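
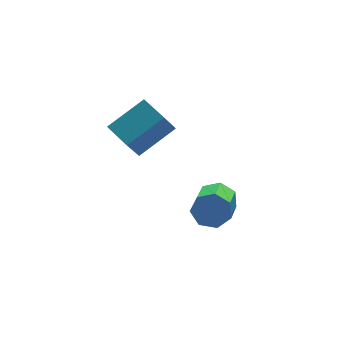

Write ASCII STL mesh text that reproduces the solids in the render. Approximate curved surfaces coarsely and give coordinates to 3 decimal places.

solid 
facet normal -0.461 -0.307 0.833
outer loop
vertex -0.856 0.327 -1.253
vertex -1.197 1.573 -0.983
vertex -2.469 0.098 -2.231
endloop
endfacet
facet normal 0.258 -0.944 -0.204
outer loop
vertex -1.823 0.527 -3.397
vertex -0.856 0.327 -1.253
vertex -2.469 0.098 -2.231
endloop
endfacet
facet normal -0.461 -0.307 0.833
outer loop
vertex -2.469 0.098 -2.231
vertex -1.197 1.573 -0.983
vertex -2.81 1.344 -1.961
endloop
endfacet
facet normal -0.849 -0.121 -0.515
outer loop
vertex -2.81 1.344 -1.961
vertex -1.823 0.527 -3.397
vertex -2.469 0.098 -2.231
endloop
endfacet
facet normal 0.849 0.121 0.515
outer loop
vertex -0.856 0.327 -1.253
vertex -0.551 2.002 -2.149
vertex -1.197 1.573 -0.983
endloop
endfacet
facet normal 0.258 -0.944 -0.204
outer loop
vertex -0.21 0.756 -2.419
vertex -0.856 0.327 -1.253
vertex -1.823 0.527 -3.397
endloop
endfacet
facet normal 0.849 0.121 0.515
outer loop
vertex -0.21 0.756 -2.419
vertex -0.551 2.002 -2.149
vertex -0.856 0.327 -1.253
endloop
endfacet
facet normal -0.258 0.944 0.204
outer loop
vertex -1.197 1.573 -0.983
vertex -0.551 2.002 -2.149
vertex -2.81 1.344 -1.961
endloop
endfacet
facet normal -0.849 -0.121 -0.515
outer loop
vertex -2.164 1.773 -3.127
vertex -1.823 0.527 -3.397
vertex -2.81 1.344 -1.961
endloop
endfacet
facet normal -0.258 0.944 0.204
outer loop
vertex -2.81 1.344 -1.961
vertex -0.551 2.002 -2.149
vertex -2.164 1.773 -3.127
endloop
endfacet
facet normal 0.461 0.307 -0.833
outer loop
vertex -2.164 1.773 -3.127
vertex -0.21 0.756 -2.419
vertex -1.823 0.527 -3.397
endloop
endfacet
facet normal 0.461 0.307 -0.833
outer loop
vertex -0.551 2.002 -2.149
vertex -0.21 0.756 -2.419
vertex -2.164 1.773 -3.127
endloop
endfacet
facet normal 0.453 0.776 -0.438
outer loop
vertex 0.861 -2.601 -3.933
vertex 0.183 -2.424 -4.32
vertex 0.431 -2.165 -3.605
endloop
endfacet
facet normal 0.642 0.058 0.765
outer loop
vertex 0.861 -2.601 -3.933
vertex 0.431 -2.165 -3.605
vertex 0.014 -4.052 -3.113
endloop
endfacet
facet normal 0.642 0.057 0.764
outer loop
vertex 0.014 -4.052 -3.113
vertex 0.431 -2.165 -3.605
vertex -0.415 -3.617 -2.785
endloop
endfacet
facet normal -0.452 -0.777 0.438
outer loop
vertex 0.014 -4.052 -3.113
vertex -0.415 -3.617 -2.785
vertex -0.663 -3.876 -3.5
endloop
endfacet
facet normal 0.453 0.776 -0.438
outer loop
vertex 0.431 -2.165 -3.605
vertex 0.183 -2.424 -4.32
vertex -0.185 -1.924 -3.815
endloop
endfacet
facet normal -0.083 0.526 0.846
outer loop
vertex 0.431 -2.165 -3.605
vertex -0.185 -1.924 -3.815
vertex -0.415 -3.617 -2.785
endloop
endfacet
facet normal -0.083 0.526 0.846
outer loop
vertex -0.415 -3.617 -2.785
vertex -0.185 -1.924 -3.815
vertex -1.032 -3.376 -2.995
endloop
endfacet
facet normal -0.453 -0.777 0.438
outer loop
vertex -0.415 -3.617 -2.785
vertex -1.032 -3.376 -2.995
vertex -0.663 -3.876 -3.5
endloop
endfacet
facet normal 0.453 0.776 -0.438
outer loop
vertex -0.185 -1.924 -3.815
vertex 0.183 -2.424 -4.32
vertex -0.524 -2.06 -4.406
endloop
endfacet
facet normal -0.746 0.599 0.290
outer loop
vertex -0.185 -1.924 -3.815
vertex -0.524 -2.06 -4.406
vertex -1.032 -3.376 -2.995
endloop
endfacet
facet normal -0.746 0.599 0.290
outer loop
vertex -1.032 -3.376 -2.995
vertex -0.524 -2.06 -4.406
vertex -1.371 -3.512 -3.586
endloop
endfacet
facet normal -0.453 -0.777 0.438
outer loop
vertex -1.032 -3.376 -2.995
vertex -1.371 -3.512 -3.586
vertex -0.663 -3.876 -3.5
endloop
endfacet
facet normal 0.453 0.776 -0.438
outer loop
vertex -0.524 -2.06 -4.406
vertex 0.183 -2.424 -4.32
vertex -0.33 -2.47 -4.932
endloop
endfacet
facet normal -0.847 0.221 -0.484
outer loop
vertex -0.524 -2.06 -4.406
vertex -0.33 -2.47 -4.932
vertex -1.371 -3.512 -3.586
endloop
endfacet
facet normal -0.847 0.221 -0.484
outer loop
vertex -1.371 -3.512 -3.586
vertex -0.33 -2.47 -4.932
vertex -1.177 -3.922 -4.112
endloop
endfacet
facet normal -0.452 -0.777 0.438
outer loop
vertex -1.371 -3.512 -3.586
vertex -1.177 -3.922 -4.112
vertex -0.663 -3.876 -3.5
endloop
endfacet
facet normal 0.453 0.776 -0.438
outer loop
vertex -0.33 -2.47 -4.932
vertex 0.183 -2.424 -4.32
vertex 0.25 -2.845 -4.997
endloop
endfacet
facet normal -0.310 -0.324 -0.894
outer loop
vertex -0.33 -2.47 -4.932
vertex 0.25 -2.845 -4.997
vertex -1.177 -3.922 -4.112
endloop
endfacet
facet normal -0.310 -0.324 -0.894
outer loop
vertex -1.177 -3.922 -4.112
vertex 0.25 -2.845 -4.997
vertex -0.597 -4.297 -4.177
endloop
endfacet
facet normal -0.453 -0.776 0.439
outer loop
vertex -1.177 -3.922 -4.112
vertex -0.597 -4.297 -4.177
vertex -0.663 -3.876 -3.5
endloop
endfacet
facet normal 0.454 0.776 -0.438
outer loop
vertex 0.25 -2.845 -4.997
vertex 0.183 -2.424 -4.32
vertex 0.78 -2.904 -4.552
endloop
endfacet
facet normal 0.460 -0.625 -0.631
outer loop
vertex 0.25 -2.845 -4.997
vertex 0.78 -2.904 -4.552
vertex -0.597 -4.297 -4.177
endloop
endfacet
facet normal 0.461 -0.625 -0.630
outer loop
vertex -0.597 -4.297 -4.177
vertex 0.78 -2.904 -4.552
vertex -0.067 -4.355 -3.732
endloop
endfacet
facet normal -0.453 -0.776 0.438
outer loop
vertex -0.597 -4.297 -4.177
vertex -0.067 -4.355 -3.732
vertex -0.663 -3.876 -3.5
endloop
endfacet
facet normal 0.453 0.776 -0.439
outer loop
vertex 0.78 -2.904 -4.552
vertex 0.183 -2.424 -4.32
vertex 0.861 -2.601 -3.933
endloop
endfacet
facet normal 0.884 -0.455 0.107
outer loop
vertex 0.78 -2.904 -4.552
vertex 0.861 -2.601 -3.933
vertex -0.067 -4.355 -3.732
endloop
endfacet
facet normal 0.884 -0.455 0.107
outer loop
vertex -0.067 -4.355 -3.732
vertex 0.861 -2.601 -3.933
vertex 0.014 -4.052 -3.113
endloop
endfacet
facet normal -0.453 -0.776 0.439
outer loop
vertex -0.067 -4.355 -3.732
vertex 0.014 -4.052 -3.113
vertex -0.663 -3.876 -3.5
endloop
endfacet

endsolid


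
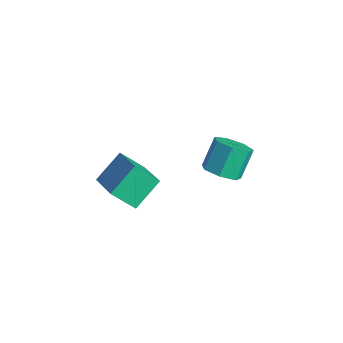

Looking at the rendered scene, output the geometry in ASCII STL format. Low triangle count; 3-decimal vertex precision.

solid 
facet normal 0.243 -0.580 -0.777
outer loop
vertex 0.523 1.935 -3.504
vertex -0.447 1.776 -3.689
vertex 0.145 2.5 -4.044
endloop
endfacet
facet normal 0.867 0.490 -0.094
outer loop
vertex 0.523 1.935 -3.504
vertex 0.145 2.5 -4.044
vertex 0.116 2.904 -2.206
endloop
endfacet
facet normal 0.866 0.491 -0.094
outer loop
vertex 0.116 2.904 -2.206
vertex 0.145 2.5 -4.044
vertex -0.262 3.468 -2.745
endloop
endfacet
facet normal -0.244 0.579 0.778
outer loop
vertex 0.116 2.904 -2.206
vertex -0.262 3.468 -2.745
vertex -0.853 2.744 -2.391
endloop
endfacet
facet normal 0.243 -0.580 -0.778
outer loop
vertex 0.145 2.5 -4.044
vertex -0.447 1.776 -3.689
vertex -0.679 2.52 -4.316
endloop
endfacet
facet normal 0.200 0.815 -0.545
outer loop
vertex 0.145 2.5 -4.044
vertex -0.679 2.52 -4.316
vertex -0.262 3.468 -2.745
endloop
endfacet
facet normal 0.200 0.814 -0.545
outer loop
vertex -0.262 3.468 -2.745
vertex -0.679 2.52 -4.316
vertex -1.086 3.488 -3.018
endloop
endfacet
facet normal -0.244 0.579 0.778
outer loop
vertex -0.262 3.468 -2.745
vertex -1.086 3.488 -3.018
vertex -0.853 2.744 -2.391
endloop
endfacet
facet normal 0.244 -0.579 -0.778
outer loop
vertex -0.679 2.52 -4.316
vertex -0.447 1.776 -3.689
vertex -1.328 1.979 -4.117
endloop
endfacet
facet normal -0.617 0.525 -0.585
outer loop
vertex -0.679 2.52 -4.316
vertex -1.328 1.979 -4.117
vertex -1.086 3.488 -3.018
endloop
endfacet
facet normal -0.619 0.525 -0.585
outer loop
vertex -1.086 3.488 -3.018
vertex -1.328 1.979 -4.117
vertex -1.734 2.947 -2.818
endloop
endfacet
facet normal -0.244 0.579 0.778
outer loop
vertex -1.086 3.488 -3.018
vertex -1.734 2.947 -2.818
vertex -0.853 2.744 -2.391
endloop
endfacet
facet normal 0.244 -0.580 -0.777
outer loop
vertex -1.328 1.979 -4.117
vertex -0.447 1.776 -3.689
vertex -1.313 1.286 -3.595
endloop
endfacet
facet normal -0.970 -0.160 -0.184
outer loop
vertex -1.328 1.979 -4.117
vertex -1.313 1.286 -3.595
vertex -1.734 2.947 -2.818
endloop
endfacet
facet normal -0.970 -0.159 -0.185
outer loop
vertex -1.734 2.947 -2.818
vertex -1.313 1.286 -3.595
vertex -1.72 2.254 -2.297
endloop
endfacet
facet normal -0.243 0.580 0.778
outer loop
vertex -1.734 2.947 -2.818
vertex -1.72 2.254 -2.297
vertex -0.853 2.744 -2.391
endloop
endfacet
facet normal 0.243 -0.579 -0.778
outer loop
vertex -1.313 1.286 -3.595
vertex -0.447 1.776 -3.689
vertex -0.646 0.961 -3.145
endloop
endfacet
facet normal -0.592 -0.724 0.354
outer loop
vertex -1.313 1.286 -3.595
vertex -0.646 0.961 -3.145
vertex -1.72 2.254 -2.297
endloop
endfacet
facet normal -0.592 -0.724 0.355
outer loop
vertex -1.72 2.254 -2.297
vertex -0.646 0.961 -3.145
vertex -1.053 1.93 -1.846
endloop
endfacet
facet normal -0.244 0.580 0.777
outer loop
vertex -1.72 2.254 -2.297
vertex -1.053 1.93 -1.846
vertex -0.853 2.744 -2.391
endloop
endfacet
facet normal 0.245 -0.579 -0.778
outer loop
vertex -0.646 0.961 -3.145
vertex -0.447 1.776 -3.689
vertex 0.171 1.251 -3.104
endloop
endfacet
facet normal 0.232 -0.743 0.627
outer loop
vertex -0.646 0.961 -3.145
vertex 0.171 1.251 -3.104
vertex -1.053 1.93 -1.846
endloop
endfacet
facet normal 0.232 -0.743 0.627
outer loop
vertex -1.053 1.93 -1.846
vertex 0.171 1.251 -3.104
vertex -0.236 2.219 -1.806
endloop
endfacet
facet normal -0.243 0.580 0.777
outer loop
vertex -1.053 1.93 -1.846
vertex -0.236 2.219 -1.806
vertex -0.853 2.744 -2.391
endloop
endfacet
facet normal 0.243 -0.580 -0.777
outer loop
vertex 0.171 1.251 -3.104
vertex -0.447 1.776 -3.689
vertex 0.523 1.935 -3.504
endloop
endfacet
facet normal 0.881 -0.203 0.428
outer loop
vertex 0.171 1.251 -3.104
vertex 0.523 1.935 -3.504
vertex -0.236 2.219 -1.806
endloop
endfacet
facet normal 0.881 -0.203 0.428
outer loop
vertex -0.236 2.219 -1.806
vertex 0.523 1.935 -3.504
vertex 0.116 2.904 -2.206
endloop
endfacet
facet normal -0.244 0.579 0.778
outer loop
vertex -0.236 2.219 -1.806
vertex 0.116 2.904 -2.206
vertex -0.853 2.744 -2.391
endloop
endfacet
facet normal -0.889 0.166 -0.426
outer loop
vertex -2.53 -2.436 -1.509
vertex -1.851 -1.543 -2.578
vertex -2.296 -3.868 -2.557
endloop
endfacet
facet normal -0.438 -0.576 0.690
outer loop
vertex -0.429 -4.217 -1.662
vertex -2.53 -2.436 -1.509
vertex -2.296 -3.868 -2.557
endloop
endfacet
facet normal -0.889 0.166 -0.426
outer loop
vertex -2.296 -3.868 -2.557
vertex -1.851 -1.543 -2.578
vertex -1.617 -2.975 -3.626
endloop
endfacet
facet normal 0.131 -0.800 -0.585
outer loop
vertex -1.617 -2.975 -3.626
vertex -0.429 -4.217 -1.662
vertex -2.296 -3.868 -2.557
endloop
endfacet
facet normal -0.131 0.800 0.585
outer loop
vertex -2.53 -2.436 -1.509
vertex 0.016 -1.892 -1.683
vertex -1.851 -1.543 -2.578
endloop
endfacet
facet normal -0.438 -0.576 0.690
outer loop
vertex -0.663 -2.785 -0.614
vertex -2.53 -2.436 -1.509
vertex -0.429 -4.217 -1.662
endloop
endfacet
facet normal -0.131 0.800 0.585
outer loop
vertex -0.663 -2.785 -0.614
vertex 0.016 -1.892 -1.683
vertex -2.53 -2.436 -1.509
endloop
endfacet
facet normal 0.438 0.576 -0.690
outer loop
vertex -1.851 -1.543 -2.578
vertex 0.016 -1.892 -1.683
vertex -1.617 -2.975 -3.626
endloop
endfacet
facet normal 0.131 -0.800 -0.585
outer loop
vertex 0.25 -3.324 -2.731
vertex -0.429 -4.217 -1.662
vertex -1.617 -2.975 -3.626
endloop
endfacet
facet normal 0.438 0.576 -0.690
outer loop
vertex -1.617 -2.975 -3.626
vertex 0.016 -1.892 -1.683
vertex 0.25 -3.324 -2.731
endloop
endfacet
facet normal 0.889 -0.166 0.426
outer loop
vertex 0.25 -3.324 -2.731
vertex -0.663 -2.785 -0.614
vertex -0.429 -4.217 -1.662
endloop
endfacet
facet normal 0.889 -0.166 0.426
outer loop
vertex 0.016 -1.892 -1.683
vertex -0.663 -2.785 -0.614
vertex 0.25 -3.324 -2.731
endloop
endfacet

endsolid


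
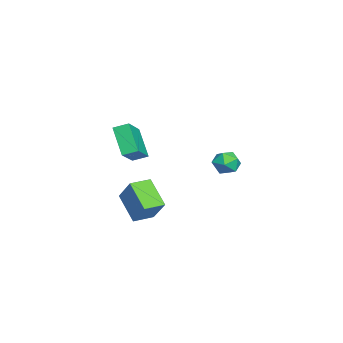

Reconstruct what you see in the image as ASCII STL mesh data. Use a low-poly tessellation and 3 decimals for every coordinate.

solid 
facet normal -0.508 -0.376 -0.775
outer loop
vertex -0.541 -3.583 -2.422
vertex -1.298 -2.539 -2.432
vertex 0.739 -2.667 -3.704
endloop
endfacet
facet normal 0.587 -0.809 0.008
outer loop
vertex 1.718 -1.941 -2.208
vertex -0.541 -3.583 -2.422
vertex 0.739 -2.667 -3.704
endloop
endfacet
facet normal -0.508 -0.377 -0.775
outer loop
vertex 0.739 -2.667 -3.704
vertex -1.298 -2.539 -2.432
vertex -0.019 -1.623 -3.715
endloop
endfacet
facet normal 0.631 0.451 -0.632
outer loop
vertex -0.019 -1.623 -3.715
vertex 1.718 -1.941 -2.208
vertex 0.739 -2.667 -3.704
endloop
endfacet
facet normal -0.631 -0.451 0.632
outer loop
vertex -0.541 -3.583 -2.422
vertex -0.319 -1.813 -0.936
vertex -1.298 -2.539 -2.432
endloop
endfacet
facet normal 0.587 -0.809 0.008
outer loop
vertex 0.439 -2.857 -0.925
vertex -0.541 -3.583 -2.422
vertex 1.718 -1.941 -2.208
endloop
endfacet
facet normal -0.631 -0.451 0.632
outer loop
vertex 0.439 -2.857 -0.925
vertex -0.319 -1.813 -0.936
vertex -0.541 -3.583 -2.422
endloop
endfacet
facet normal -0.588 0.809 -0.008
outer loop
vertex -1.298 -2.539 -2.432
vertex -0.319 -1.813 -0.936
vertex -0.019 -1.623 -3.715
endloop
endfacet
facet normal 0.631 0.451 -0.632
outer loop
vertex 0.961 -0.897 -2.218
vertex 1.718 -1.941 -2.208
vertex -0.019 -1.623 -3.715
endloop
endfacet
facet normal -0.587 0.809 -0.008
outer loop
vertex -0.019 -1.623 -3.715
vertex -0.319 -1.813 -0.936
vertex 0.961 -0.897 -2.218
endloop
endfacet
facet normal 0.508 0.376 0.775
outer loop
vertex 0.961 -0.897 -2.218
vertex 0.439 -2.857 -0.925
vertex 1.718 -1.941 -2.208
endloop
endfacet
facet normal 0.507 0.376 0.775
outer loop
vertex -0.319 -1.813 -0.936
vertex 0.439 -2.857 -0.925
vertex 0.961 -0.897 -2.218
endloop
endfacet
facet normal -0.590 -0.315 0.744
outer loop
vertex 4.082 -3.307 4.943
vertex 4.036 -2.467 5.262
vertex 2.446 -2.96 3.793
endloop
endfacet
facet normal 0.051 -0.934 -0.354
outer loop
vertex 3.584 -2.353 2.358
vertex 4.082 -3.307 4.943
vertex 2.446 -2.96 3.793
endloop
endfacet
facet normal -0.590 -0.315 0.744
outer loop
vertex 2.446 -2.96 3.793
vertex 4.036 -2.467 5.262
vertex 2.4 -2.12 4.112
endloop
endfacet
facet normal -0.806 0.171 -0.567
outer loop
vertex 2.4 -2.12 4.112
vertex 3.584 -2.353 2.358
vertex 2.446 -2.96 3.793
endloop
endfacet
facet normal 0.806 -0.171 0.567
outer loop
vertex 4.082 -3.307 4.943
vertex 5.174 -1.86 3.827
vertex 4.036 -2.467 5.262
endloop
endfacet
facet normal 0.051 -0.934 -0.354
outer loop
vertex 5.22 -2.7 3.508
vertex 4.082 -3.307 4.943
vertex 3.584 -2.353 2.358
endloop
endfacet
facet normal 0.806 -0.171 0.567
outer loop
vertex 5.22 -2.7 3.508
vertex 5.174 -1.86 3.827
vertex 4.082 -3.307 4.943
endloop
endfacet
facet normal -0.051 0.934 0.354
outer loop
vertex 4.036 -2.467 5.262
vertex 5.174 -1.86 3.827
vertex 2.4 -2.12 4.112
endloop
endfacet
facet normal -0.806 0.171 -0.567
outer loop
vertex 3.538 -1.513 2.677
vertex 3.584 -2.353 2.358
vertex 2.4 -2.12 4.112
endloop
endfacet
facet normal -0.051 0.934 0.354
outer loop
vertex 2.4 -2.12 4.112
vertex 5.174 -1.86 3.827
vertex 3.538 -1.513 2.677
endloop
endfacet
facet normal 0.590 0.315 -0.744
outer loop
vertex 3.538 -1.513 2.677
vertex 5.22 -2.7 3.508
vertex 3.584 -2.353 2.358
endloop
endfacet
facet normal 0.590 0.315 -0.744
outer loop
vertex 5.174 -1.86 3.827
vertex 5.22 -2.7 3.508
vertex 3.538 -1.513 2.677
endloop
endfacet
facet normal -0.927 -0.092 0.363
outer loop
vertex -3.019 2.254 -0.607
vertex -2.718 1.647 0.008
vertex -2.727 2.538 0.212
endloop
endfacet
facet normal -0.821 0.563 0.098
outer loop
vertex -3.019 2.254 -0.607
vertex -2.727 2.538 0.212
vertex -2.498 3.003 -0.542
endloop
endfacet
facet normal -0.638 0.495 -0.589
outer loop
vertex -3.019 2.254 -0.607
vertex -2.498 3.003 -0.542
vertex -2.348 2.399 -1.212
endloop
endfacet
facet normal -0.632 -0.200 -0.749
outer loop
vertex -3.019 2.254 -0.607
vertex -2.348 2.399 -1.212
vertex -2.484 1.56 -0.873
endloop
endfacet
facet normal -0.810 -0.564 -0.160
outer loop
vertex -3.019 2.254 -0.607
vertex -2.484 1.56 -0.873
vertex -2.718 1.647 0.008
endloop
endfacet
facet normal -0.271 0.854 0.444
outer loop
vertex -2.498 3.003 -0.542
vertex -2.727 2.538 0.212
vertex -1.876 2.86 0.113
endloop
endfacet
facet normal -0.441 -0.205 0.874
outer loop
vertex -2.727 2.538 0.212
vertex -2.718 1.647 0.008
vertex -2.012 2.021 0.452
endloop
endfacet
facet normal -0.252 -0.967 0.028
outer loop
vertex -2.718 1.647 0.008
vertex -2.484 1.56 -0.873
vertex -1.862 1.417 -0.218
endloop
endfacet
facet normal 0.036 -0.379 -0.925
outer loop
vertex -2.484 1.56 -0.873
vertex -2.348 2.399 -1.212
vertex -1.633 1.882 -0.972
endloop
endfacet
facet normal 0.024 0.745 -0.666
outer loop
vertex -2.348 2.399 -1.212
vertex -2.498 3.003 -0.542
vertex -1.642 2.773 -0.768
endloop
endfacet
facet normal 0.632 0.200 0.749
outer loop
vertex -1.341 2.166 -0.153
vertex -1.876 2.86 0.113
vertex -2.012 2.021 0.452
endloop
endfacet
facet normal 0.638 -0.495 0.589
outer loop
vertex -1.341 2.166 -0.153
vertex -2.012 2.021 0.452
vertex -1.862 1.417 -0.218
endloop
endfacet
facet normal 0.821 -0.563 -0.098
outer loop
vertex -1.341 2.166 -0.153
vertex -1.862 1.417 -0.218
vertex -1.633 1.882 -0.972
endloop
endfacet
facet normal 0.927 0.092 -0.363
outer loop
vertex -1.341 2.166 -0.153
vertex -1.633 1.882 -0.972
vertex -1.642 2.773 -0.768
endloop
endfacet
facet normal 0.810 0.564 0.160
outer loop
vertex -1.341 2.166 -0.153
vertex -1.642 2.773 -0.768
vertex -1.876 2.86 0.113
endloop
endfacet
facet normal -0.036 0.379 0.925
outer loop
vertex -2.012 2.021 0.452
vertex -1.876 2.86 0.113
vertex -2.727 2.538 0.212
endloop
endfacet
facet normal -0.024 -0.745 0.666
outer loop
vertex -1.862 1.417 -0.218
vertex -2.012 2.021 0.452
vertex -2.718 1.647 0.008
endloop
endfacet
facet normal 0.271 -0.854 -0.444
outer loop
vertex -1.633 1.882 -0.972
vertex -1.862 1.417 -0.218
vertex -2.484 1.56 -0.873
endloop
endfacet
facet normal 0.441 0.205 -0.874
outer loop
vertex -1.642 2.773 -0.768
vertex -1.633 1.882 -0.972
vertex -2.348 2.399 -1.212
endloop
endfacet
facet normal 0.252 0.967 -0.028
outer loop
vertex -1.876 2.86 0.113
vertex -1.642 2.773 -0.768
vertex -2.498 3.003 -0.542
endloop
endfacet

endsolid


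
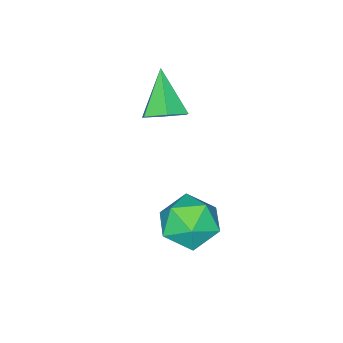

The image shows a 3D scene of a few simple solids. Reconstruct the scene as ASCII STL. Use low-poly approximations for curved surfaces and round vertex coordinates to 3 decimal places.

solid 
facet normal 0.478 0.541 -0.692
outer loop
vertex 2.55 -1.313 0.759
vertex 2.138 -1.798 0.095
vertex 1.743 -1.034 0.419
endloop
endfacet
facet normal -0.165 0.534 0.830
outer loop
vertex 2.55 -1.313 0.759
vertex 1.743 -1.034 0.419
vertex 1.162 -2.902 1.505
endloop
endfacet
facet normal 0.479 0.541 -0.692
outer loop
vertex 1.743 -1.034 0.419
vertex 2.138 -1.798 0.095
vertex 1.33 -1.518 -0.245
endloop
endfacet
facet normal -0.877 0.414 0.243
outer loop
vertex 1.743 -1.034 0.419
vertex 1.33 -1.518 -0.245
vertex 1.162 -2.902 1.505
endloop
endfacet
facet normal 0.479 0.541 -0.691
outer loop
vertex 1.33 -1.518 -0.245
vertex 2.138 -1.798 0.095
vertex 1.726 -2.283 -0.57
endloop
endfacet
facet normal -0.887 -0.317 -0.336
outer loop
vertex 1.33 -1.518 -0.245
vertex 1.726 -2.283 -0.57
vertex 1.162 -2.902 1.505
endloop
endfacet
facet normal 0.479 0.541 -0.691
outer loop
vertex 1.726 -2.283 -0.57
vertex 2.138 -1.798 0.095
vertex 2.534 -2.563 -0.23
endloop
endfacet
facet normal -0.184 -0.927 -0.327
outer loop
vertex 1.726 -2.283 -0.57
vertex 2.534 -2.563 -0.23
vertex 1.162 -2.902 1.505
endloop
endfacet
facet normal 0.479 0.541 -0.691
outer loop
vertex 2.534 -2.563 -0.23
vertex 2.138 -1.798 0.095
vertex 2.946 -2.078 0.435
endloop
endfacet
facet normal 0.529 -0.807 0.261
outer loop
vertex 2.534 -2.563 -0.23
vertex 2.946 -2.078 0.435
vertex 1.162 -2.902 1.505
endloop
endfacet
facet normal 0.479 0.541 -0.692
outer loop
vertex 2.946 -2.078 0.435
vertex 2.138 -1.798 0.095
vertex 2.55 -1.313 0.759
endloop
endfacet
facet normal 0.539 -0.077 0.839
outer loop
vertex 2.946 -2.078 0.435
vertex 2.55 -1.313 0.759
vertex 1.162 -2.902 1.505
endloop
endfacet
facet normal -0.768 -0.026 0.640
outer loop
vertex 2.445 0.928 -3.341
vertex 2.974 -0.036 -2.745
vertex 3.231 1.136 -2.39
endloop
endfacet
facet normal -0.656 0.638 0.403
outer loop
vertex 2.445 0.928 -3.341
vertex 3.231 1.136 -2.39
vertex 3.292 1.847 -3.418
endloop
endfacet
facet normal -0.712 0.630 -0.309
outer loop
vertex 2.445 0.928 -3.341
vertex 3.292 1.847 -3.418
vertex 3.073 1.114 -4.408
endloop
endfacet
facet normal -0.858 -0.038 -0.512
outer loop
vertex 2.445 0.928 -3.341
vertex 3.073 1.114 -4.408
vertex 2.876 -0.05 -3.992
endloop
endfacet
facet normal -0.893 -0.444 0.075
outer loop
vertex 2.445 0.928 -3.341
vertex 2.876 -0.05 -3.992
vertex 2.974 -0.036 -2.745
endloop
endfacet
facet normal 0.013 0.822 0.569
outer loop
vertex 3.292 1.847 -3.418
vertex 3.231 1.136 -2.39
vertex 4.344 1.45 -2.868
endloop
endfacet
facet normal -0.169 -0.252 0.953
outer loop
vertex 3.231 1.136 -2.39
vertex 2.974 -0.036 -2.745
vertex 4.147 0.286 -2.452
endloop
endfacet
facet normal -0.371 -0.928 0.040
outer loop
vertex 2.974 -0.036 -2.745
vertex 2.876 -0.05 -3.992
vertex 3.928 -0.447 -3.442
endloop
endfacet
facet normal -0.314 -0.272 -0.910
outer loop
vertex 2.876 -0.05 -3.992
vertex 3.073 1.114 -4.408
vertex 3.989 0.264 -4.47
endloop
endfacet
facet normal -0.077 0.809 -0.582
outer loop
vertex 3.073 1.114 -4.408
vertex 3.292 1.847 -3.418
vertex 4.246 1.436 -4.115
endloop
endfacet
facet normal 0.858 0.038 0.512
outer loop
vertex 4.775 0.472 -3.519
vertex 4.344 1.45 -2.868
vertex 4.147 0.286 -2.452
endloop
endfacet
facet normal 0.712 -0.630 0.309
outer loop
vertex 4.775 0.472 -3.519
vertex 4.147 0.286 -2.452
vertex 3.928 -0.447 -3.442
endloop
endfacet
facet normal 0.656 -0.638 -0.403
outer loop
vertex 4.775 0.472 -3.519
vertex 3.928 -0.447 -3.442
vertex 3.989 0.264 -4.47
endloop
endfacet
facet normal 0.768 0.026 -0.640
outer loop
vertex 4.775 0.472 -3.519
vertex 3.989 0.264 -4.47
vertex 4.246 1.436 -4.115
endloop
endfacet
facet normal 0.893 0.444 -0.075
outer loop
vertex 4.775 0.472 -3.519
vertex 4.246 1.436 -4.115
vertex 4.344 1.45 -2.868
endloop
endfacet
facet normal 0.314 0.272 0.910
outer loop
vertex 4.147 0.286 -2.452
vertex 4.344 1.45 -2.868
vertex 3.231 1.136 -2.39
endloop
endfacet
facet normal 0.077 -0.809 0.582
outer loop
vertex 3.928 -0.447 -3.442
vertex 4.147 0.286 -2.452
vertex 2.974 -0.036 -2.745
endloop
endfacet
facet normal -0.013 -0.822 -0.569
outer loop
vertex 3.989 0.264 -4.47
vertex 3.928 -0.447 -3.442
vertex 2.876 -0.05 -3.992
endloop
endfacet
facet normal 0.169 0.252 -0.953
outer loop
vertex 4.246 1.436 -4.115
vertex 3.989 0.264 -4.47
vertex 3.073 1.114 -4.408
endloop
endfacet
facet normal 0.371 0.928 -0.040
outer loop
vertex 4.344 1.45 -2.868
vertex 4.246 1.436 -4.115
vertex 3.292 1.847 -3.418
endloop
endfacet

endsolid


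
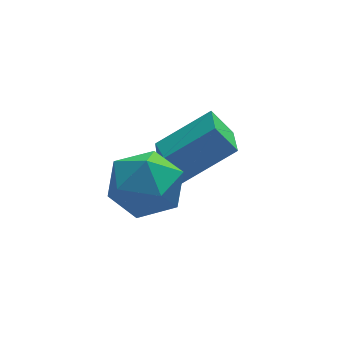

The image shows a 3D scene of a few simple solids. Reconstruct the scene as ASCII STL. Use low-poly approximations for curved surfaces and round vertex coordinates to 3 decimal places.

solid 
facet normal -0.551 0.293 0.782
outer loop
vertex 2.554 0.081 -1.139
vertex 2.767 1.523 -1.53
vertex 0.785 0.011 -2.359
endloop
endfacet
facet normal -0.141 -0.956 0.259
outer loop
vertex 1.413 -0.323 -3.25
vertex 2.554 0.081 -1.139
vertex 0.785 0.011 -2.359
endloop
endfacet
facet normal -0.551 0.293 0.782
outer loop
vertex 0.785 0.011 -2.359
vertex 2.767 1.523 -1.53
vertex 0.998 1.454 -2.75
endloop
endfacet
facet normal -0.823 -0.032 -0.568
outer loop
vertex 0.998 1.454 -2.75
vertex 1.413 -0.323 -3.25
vertex 0.785 0.011 -2.359
endloop
endfacet
facet normal 0.823 0.032 0.568
outer loop
vertex 2.554 0.081 -1.139
vertex 3.395 1.189 -2.421
vertex 2.767 1.523 -1.53
endloop
endfacet
facet normal -0.142 -0.955 0.259
outer loop
vertex 3.182 -0.254 -2.03
vertex 2.554 0.081 -1.139
vertex 1.413 -0.323 -3.25
endloop
endfacet
facet normal 0.823 0.032 0.568
outer loop
vertex 3.182 -0.254 -2.03
vertex 3.395 1.189 -2.421
vertex 2.554 0.081 -1.139
endloop
endfacet
facet normal 0.141 0.956 -0.259
outer loop
vertex 2.767 1.523 -1.53
vertex 3.395 1.189 -2.421
vertex 0.998 1.454 -2.75
endloop
endfacet
facet normal -0.823 -0.032 -0.568
outer loop
vertex 1.626 1.119 -3.641
vertex 1.413 -0.323 -3.25
vertex 0.998 1.454 -2.75
endloop
endfacet
facet normal 0.141 0.955 -0.260
outer loop
vertex 0.998 1.454 -2.75
vertex 3.395 1.189 -2.421
vertex 1.626 1.119 -3.641
endloop
endfacet
facet normal 0.550 -0.293 -0.782
outer loop
vertex 1.626 1.119 -3.641
vertex 3.182 -0.254 -2.03
vertex 1.413 -0.323 -3.25
endloop
endfacet
facet normal 0.551 -0.293 -0.782
outer loop
vertex 3.395 1.189 -2.421
vertex 3.182 -0.254 -2.03
vertex 1.626 1.119 -3.641
endloop
endfacet
facet normal -0.731 0.675 -0.102
outer loop
vertex -0.267 -1.204 -1.596
vertex -1.112 -2.135 -1.701
vertex -0.833 -1.661 -0.565
endloop
endfacet
facet normal -0.202 0.932 0.302
outer loop
vertex -0.267 -1.204 -1.596
vertex -0.833 -1.661 -0.565
vertex 0.401 -1.4 -0.544
endloop
endfacet
facet normal 0.399 0.913 -0.083
outer loop
vertex -0.267 -1.204 -1.596
vertex 0.401 -1.4 -0.544
vertex 0.885 -1.713 -1.666
endloop
endfacet
facet normal 0.241 0.645 -0.725
outer loop
vertex -0.267 -1.204 -1.596
vertex 0.885 -1.713 -1.666
vertex -0.05 -2.167 -2.381
endloop
endfacet
facet normal -0.457 0.498 -0.737
outer loop
vertex -0.267 -1.204 -1.596
vertex -0.05 -2.167 -2.381
vertex -1.112 -2.135 -1.701
endloop
endfacet
facet normal -0.119 0.494 0.861
outer loop
vertex 0.401 -1.4 -0.544
vertex -0.833 -1.661 -0.565
vertex -0.03 -2.453 0.001
endloop
endfacet
facet normal -0.975 0.079 0.207
outer loop
vertex -0.833 -1.661 -0.565
vertex -1.112 -2.135 -1.701
vertex -0.965 -2.907 -0.714
endloop
endfacet
facet normal -0.532 -0.207 -0.821
outer loop
vertex -1.112 -2.135 -1.701
vertex -0.05 -2.167 -2.381
vertex -0.481 -3.22 -1.836
endloop
endfacet
facet normal 0.597 0.033 -0.802
outer loop
vertex -0.05 -2.167 -2.381
vertex 0.885 -1.713 -1.666
vertex 0.753 -2.959 -1.815
endloop
endfacet
facet normal 0.852 0.466 0.238
outer loop
vertex 0.885 -1.713 -1.666
vertex 0.401 -1.4 -0.544
vertex 1.032 -2.485 -0.679
endloop
endfacet
facet normal -0.241 -0.645 0.725
outer loop
vertex 0.187 -3.416 -0.784
vertex -0.03 -2.453 0.001
vertex -0.965 -2.907 -0.714
endloop
endfacet
facet normal -0.399 -0.913 0.083
outer loop
vertex 0.187 -3.416 -0.784
vertex -0.965 -2.907 -0.714
vertex -0.481 -3.22 -1.836
endloop
endfacet
facet normal 0.202 -0.932 -0.302
outer loop
vertex 0.187 -3.416 -0.784
vertex -0.481 -3.22 -1.836
vertex 0.753 -2.959 -1.815
endloop
endfacet
facet normal 0.731 -0.675 0.102
outer loop
vertex 0.187 -3.416 -0.784
vertex 0.753 -2.959 -1.815
vertex 1.032 -2.485 -0.679
endloop
endfacet
facet normal 0.457 -0.498 0.737
outer loop
vertex 0.187 -3.416 -0.784
vertex 1.032 -2.485 -0.679
vertex -0.03 -2.453 0.001
endloop
endfacet
facet normal -0.597 -0.033 0.802
outer loop
vertex -0.965 -2.907 -0.714
vertex -0.03 -2.453 0.001
vertex -0.833 -1.661 -0.565
endloop
endfacet
facet normal -0.852 -0.466 -0.238
outer loop
vertex -0.481 -3.22 -1.836
vertex -0.965 -2.907 -0.714
vertex -1.112 -2.135 -1.701
endloop
endfacet
facet normal 0.119 -0.494 -0.861
outer loop
vertex 0.753 -2.959 -1.815
vertex -0.481 -3.22 -1.836
vertex -0.05 -2.167 -2.381
endloop
endfacet
facet normal 0.975 -0.079 -0.207
outer loop
vertex 1.032 -2.485 -0.679
vertex 0.753 -2.959 -1.815
vertex 0.885 -1.713 -1.666
endloop
endfacet
facet normal 0.532 0.207 0.821
outer loop
vertex -0.03 -2.453 0.001
vertex 1.032 -2.485 -0.679
vertex 0.401 -1.4 -0.544
endloop
endfacet

endsolid


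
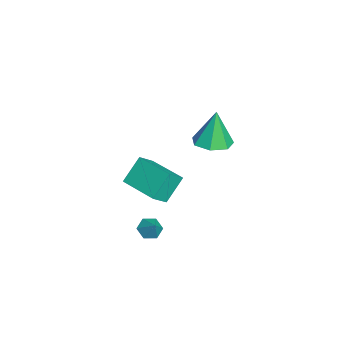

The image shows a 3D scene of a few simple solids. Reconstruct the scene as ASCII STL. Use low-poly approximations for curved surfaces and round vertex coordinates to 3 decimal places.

solid 
facet normal -0.711 -0.703 0.009
outer loop
vertex -4.21 -2.238 -1.713
vertex -4.825 -1.625 -2.451
vertex -3.467 -3.007 -2.969
endloop
endfacet
facet normal 0.539 -0.538 0.648
outer loop
vertex -1.915 -1.475 -2.989
vertex -4.21 -2.238 -1.713
vertex -3.467 -3.007 -2.969
endloop
endfacet
facet normal -0.712 -0.702 0.009
outer loop
vertex -3.467 -3.007 -2.969
vertex -4.825 -1.625 -2.451
vertex -4.081 -2.394 -3.708
endloop
endfacet
facet normal 0.451 -0.466 -0.761
outer loop
vertex -4.081 -2.394 -3.708
vertex -1.915 -1.475 -2.989
vertex -3.467 -3.007 -2.969
endloop
endfacet
facet normal -0.450 0.466 0.762
outer loop
vertex -4.21 -2.238 -1.713
vertex -3.273 -0.093 -2.471
vertex -4.825 -1.625 -2.451
endloop
endfacet
facet normal 0.539 -0.538 0.648
outer loop
vertex -2.659 -0.706 -1.732
vertex -4.21 -2.238 -1.713
vertex -1.915 -1.475 -2.989
endloop
endfacet
facet normal -0.451 0.466 0.761
outer loop
vertex -2.659 -0.706 -1.732
vertex -3.273 -0.093 -2.471
vertex -4.21 -2.238 -1.713
endloop
endfacet
facet normal -0.539 0.538 -0.648
outer loop
vertex -4.825 -1.625 -2.451
vertex -3.273 -0.093 -2.471
vertex -4.081 -2.394 -3.708
endloop
endfacet
facet normal 0.450 -0.465 -0.762
outer loop
vertex -2.53 -0.862 -3.727
vertex -1.915 -1.475 -2.989
vertex -4.081 -2.394 -3.708
endloop
endfacet
facet normal -0.539 0.538 -0.648
outer loop
vertex -4.081 -2.394 -3.708
vertex -3.273 -0.093 -2.471
vertex -2.53 -0.862 -3.727
endloop
endfacet
facet normal 0.711 0.703 -0.009
outer loop
vertex -2.53 -0.862 -3.727
vertex -2.659 -0.706 -1.732
vertex -1.915 -1.475 -2.989
endloop
endfacet
facet normal 0.712 0.702 -0.009
outer loop
vertex -3.273 -0.093 -2.471
vertex -2.659 -0.706 -1.732
vertex -2.53 -0.862 -3.727
endloop
endfacet
facet normal 0.131 -0.084 -0.988
outer loop
vertex -0.21 0.51 2.237
vertex -0.733 1.339 2.097
vertex 0.242 1.241 2.235
endloop
endfacet
facet normal 0.708 -0.436 0.556
outer loop
vertex -0.21 0.51 2.237
vertex 0.242 1.241 2.235
vertex -0.987 1.501 4.003
endloop
endfacet
facet normal 0.131 -0.084 -0.988
outer loop
vertex 0.242 1.241 2.235
vertex -0.733 1.339 2.097
vertex -0.041 2.045 2.129
endloop
endfacet
facet normal 0.794 0.345 0.501
outer loop
vertex 0.242 1.241 2.235
vertex -0.041 2.045 2.129
vertex -0.987 1.501 4.003
endloop
endfacet
facet normal 0.131 -0.084 -0.988
outer loop
vertex -0.041 2.045 2.129
vertex -0.733 1.339 2.097
vertex -0.845 2.318 1.999
endloop
endfacet
facet normal 0.241 0.893 0.381
outer loop
vertex -0.041 2.045 2.129
vertex -0.845 2.318 1.999
vertex -0.987 1.501 4.003
endloop
endfacet
facet normal 0.131 -0.084 -0.988
outer loop
vertex -0.845 2.318 1.999
vertex -0.733 1.339 2.097
vertex -1.565 1.853 1.943
endloop
endfacet
facet normal -0.535 0.795 0.286
outer loop
vertex -0.845 2.318 1.999
vertex -1.565 1.853 1.943
vertex -0.987 1.501 4.003
endloop
endfacet
facet normal 0.131 -0.084 -0.988
outer loop
vertex -1.565 1.853 1.943
vertex -0.733 1.339 2.097
vertex -1.659 1.001 2.003
endloop
endfacet
facet normal -0.950 0.125 0.288
outer loop
vertex -1.565 1.853 1.943
vertex -1.659 1.001 2.003
vertex -0.987 1.501 4.003
endloop
endfacet
facet normal 0.131 -0.084 -0.988
outer loop
vertex -1.659 1.001 2.003
vertex -0.733 1.339 2.097
vertex -1.056 0.404 2.134
endloop
endfacet
facet normal -0.690 -0.613 0.385
outer loop
vertex -1.659 1.001 2.003
vertex -1.056 0.404 2.134
vertex -0.987 1.501 4.003
endloop
endfacet
facet normal 0.131 -0.084 -0.988
outer loop
vertex -1.056 0.404 2.134
vertex -0.733 1.339 2.097
vertex -0.21 0.51 2.237
endloop
endfacet
facet normal 0.047 -0.862 0.504
outer loop
vertex -1.056 0.404 2.134
vertex -0.21 0.51 2.237
vertex -0.987 1.501 4.003
endloop
endfacet
facet normal -0.627 -0.275 -0.729
outer loop
vertex 2.669 -1.084 -2.075
vertex 2.343 -1.419 -1.668
vertex 2.198 -0.824 -1.768
endloop
endfacet
facet normal 0.444 0.893 -0.075
outer loop
vertex 2.669 -1.084 -2.075
vertex 2.198 -0.824 -1.768
vertex 2.977 -1.141 -0.932
endloop
endfacet
facet normal -0.628 -0.275 -0.728
outer loop
vertex 2.198 -0.824 -1.768
vertex 2.343 -1.419 -1.668
vertex 1.872 -1.159 -1.36
endloop
endfacet
facet normal -0.212 0.832 0.513
outer loop
vertex 2.198 -0.824 -1.768
vertex 1.872 -1.159 -1.36
vertex 2.977 -1.141 -0.932
endloop
endfacet
facet normal -0.628 -0.275 -0.728
outer loop
vertex 1.872 -1.159 -1.36
vertex 2.343 -1.419 -1.668
vertex 2.017 -1.754 -1.26
endloop
endfacet
facet normal -0.361 0.068 0.930
outer loop
vertex 1.872 -1.159 -1.36
vertex 2.017 -1.754 -1.26
vertex 2.977 -1.141 -0.932
endloop
endfacet
facet normal -0.628 -0.276 -0.728
outer loop
vertex 2.017 -1.754 -1.26
vertex 2.343 -1.419 -1.668
vertex 2.488 -2.013 -1.568
endloop
endfacet
facet normal 0.147 -0.635 0.758
outer loop
vertex 2.017 -1.754 -1.26
vertex 2.488 -2.013 -1.568
vertex 2.977 -1.141 -0.932
endloop
endfacet
facet normal -0.628 -0.276 -0.728
outer loop
vertex 2.488 -2.013 -1.568
vertex 2.343 -1.419 -1.668
vertex 2.814 -1.679 -1.976
endloop
endfacet
facet normal 0.801 -0.574 0.171
outer loop
vertex 2.488 -2.013 -1.568
vertex 2.814 -1.679 -1.976
vertex 2.977 -1.141 -0.932
endloop
endfacet
facet normal -0.628 -0.274 -0.729
outer loop
vertex 2.814 -1.679 -1.976
vertex 2.343 -1.419 -1.668
vertex 2.669 -1.084 -2.075
endloop
endfacet
facet normal 0.950 0.191 -0.247
outer loop
vertex 2.814 -1.679 -1.976
vertex 2.669 -1.084 -2.075
vertex 2.977 -1.141 -0.932
endloop
endfacet

endsolid


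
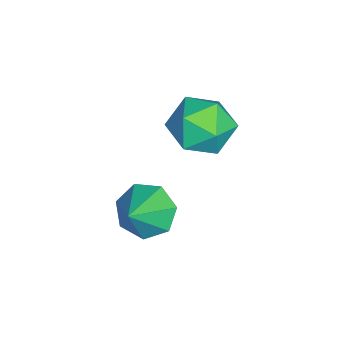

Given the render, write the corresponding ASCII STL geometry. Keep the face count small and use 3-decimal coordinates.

solid 
facet normal -0.641 0.734 -0.225
outer loop
vertex -0.085 1.437 -1.966
vertex -0.513 1.353 -1.021
vertex 0.285 2.003 -1.174
endloop
endfacet
facet normal -0.023 0.819 -0.574
outer loop
vertex -0.085 1.437 -1.966
vertex 0.285 2.003 -1.174
vertex 0.943 1.552 -1.844
endloop
endfacet
facet normal 0.089 0.235 -0.968
outer loop
vertex -0.085 1.437 -1.966
vertex 0.943 1.552 -1.844
vertex 0.55 0.624 -2.105
endloop
endfacet
facet normal -0.459 -0.211 -0.863
outer loop
vertex -0.085 1.437 -1.966
vertex 0.55 0.624 -2.105
vertex -0.349 0.5 -1.596
endloop
endfacet
facet normal -0.910 0.097 -0.403
outer loop
vertex -0.085 1.437 -1.966
vertex -0.349 0.5 -1.596
vertex -0.513 1.353 -1.021
endloop
endfacet
facet normal 0.499 0.862 -0.091
outer loop
vertex 0.943 1.552 -1.844
vertex 0.285 2.003 -1.174
vertex 1.149 1.54 -0.824
endloop
endfacet
facet normal -0.499 0.725 0.475
outer loop
vertex 0.285 2.003 -1.174
vertex -0.513 1.353 -1.021
vertex 0.25 1.416 -0.315
endloop
endfacet
facet normal -0.934 -0.304 0.185
outer loop
vertex -0.513 1.353 -1.021
vertex -0.349 0.5 -1.596
vertex -0.143 0.488 -0.576
endloop
endfacet
facet normal -0.205 -0.804 -0.558
outer loop
vertex -0.349 0.5 -1.596
vertex 0.55 0.624 -2.105
vertex 0.515 0.037 -1.246
endloop
endfacet
facet normal 0.680 -0.083 -0.728
outer loop
vertex 0.55 0.624 -2.105
vertex 0.943 1.552 -1.844
vertex 1.313 0.687 -1.399
endloop
endfacet
facet normal 0.459 0.211 0.863
outer loop
vertex 0.885 0.603 -0.454
vertex 1.149 1.54 -0.824
vertex 0.25 1.416 -0.315
endloop
endfacet
facet normal -0.089 -0.235 0.968
outer loop
vertex 0.885 0.603 -0.454
vertex 0.25 1.416 -0.315
vertex -0.143 0.488 -0.576
endloop
endfacet
facet normal 0.023 -0.819 0.574
outer loop
vertex 0.885 0.603 -0.454
vertex -0.143 0.488 -0.576
vertex 0.515 0.037 -1.246
endloop
endfacet
facet normal 0.641 -0.734 0.225
outer loop
vertex 0.885 0.603 -0.454
vertex 0.515 0.037 -1.246
vertex 1.313 0.687 -1.399
endloop
endfacet
facet normal 0.910 -0.097 0.403
outer loop
vertex 0.885 0.603 -0.454
vertex 1.313 0.687 -1.399
vertex 1.149 1.54 -0.824
endloop
endfacet
facet normal 0.205 0.804 0.558
outer loop
vertex 0.25 1.416 -0.315
vertex 1.149 1.54 -0.824
vertex 0.285 2.003 -1.174
endloop
endfacet
facet normal -0.680 0.083 0.728
outer loop
vertex -0.143 0.488 -0.576
vertex 0.25 1.416 -0.315
vertex -0.513 1.353 -1.021
endloop
endfacet
facet normal -0.499 -0.862 0.091
outer loop
vertex 0.515 0.037 -1.246
vertex -0.143 0.488 -0.576
vertex -0.349 0.5 -1.596
endloop
endfacet
facet normal 0.499 -0.725 -0.475
outer loop
vertex 1.313 0.687 -1.399
vertex 0.515 0.037 -1.246
vertex 0.55 0.624 -2.105
endloop
endfacet
facet normal 0.934 0.304 -0.185
outer loop
vertex 1.149 1.54 -0.824
vertex 1.313 0.687 -1.399
vertex 0.943 1.552 -1.844
endloop
endfacet
facet normal -0.741 0.176 -0.648
outer loop
vertex 3.447 -0.002 -3.302
vertex 2.87 -0.044 -2.653
vertex 3.298 0.651 -2.954
endloop
endfacet
facet normal 0.919 0.327 -0.221
outer loop
vertex 3.447 -0.002 -3.302
vertex 3.298 0.651 -2.954
vertex 3.93 -0.296 -1.727
endloop
endfacet
facet normal -0.741 0.176 -0.648
outer loop
vertex 3.298 0.651 -2.954
vertex 2.87 -0.044 -2.653
vertex 2.826 0.781 -2.379
endloop
endfacet
facet normal 0.572 0.765 0.296
outer loop
vertex 3.298 0.651 -2.954
vertex 2.826 0.781 -2.379
vertex 3.93 -0.296 -1.727
endloop
endfacet
facet normal -0.742 0.175 -0.647
outer loop
vertex 2.826 0.781 -2.379
vertex 2.87 -0.044 -2.653
vertex 2.388 0.289 -2.01
endloop
endfacet
facet normal 0.062 0.563 0.824
outer loop
vertex 2.826 0.781 -2.379
vertex 2.388 0.289 -2.01
vertex 3.93 -0.296 -1.727
endloop
endfacet
facet normal -0.742 0.176 -0.647
outer loop
vertex 2.388 0.289 -2.01
vertex 2.87 -0.044 -2.653
vertex 2.312 -0.453 -2.125
endloop
endfacet
facet normal -0.225 -0.127 0.966
outer loop
vertex 2.388 0.289 -2.01
vertex 2.312 -0.453 -2.125
vertex 3.93 -0.296 -1.727
endloop
endfacet
facet normal -0.742 0.177 -0.647
outer loop
vertex 2.312 -0.453 -2.125
vertex 2.87 -0.044 -2.653
vertex 2.656 -0.887 -2.638
endloop
endfacet
facet normal -0.075 -0.785 0.614
outer loop
vertex 2.312 -0.453 -2.125
vertex 2.656 -0.887 -2.638
vertex 3.93 -0.296 -1.727
endloop
endfacet
facet normal -0.741 0.177 -0.648
outer loop
vertex 2.656 -0.887 -2.638
vertex 2.87 -0.044 -2.653
vertex 3.162 -0.686 -3.162
endloop
endfacet
facet normal 0.400 -0.916 0.035
outer loop
vertex 2.656 -0.887 -2.638
vertex 3.162 -0.686 -3.162
vertex 3.93 -0.296 -1.727
endloop
endfacet
facet normal -0.741 0.176 -0.648
outer loop
vertex 3.162 -0.686 -3.162
vertex 2.87 -0.044 -2.653
vertex 3.447 -0.002 -3.302
endloop
endfacet
facet normal 0.843 -0.420 -0.337
outer loop
vertex 3.162 -0.686 -3.162
vertex 3.447 -0.002 -3.302
vertex 3.93 -0.296 -1.727
endloop
endfacet

endsolid


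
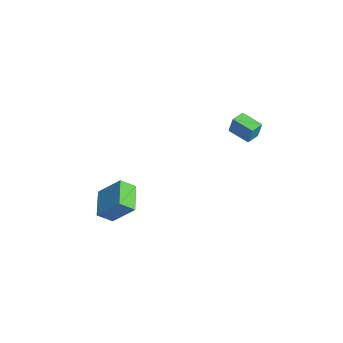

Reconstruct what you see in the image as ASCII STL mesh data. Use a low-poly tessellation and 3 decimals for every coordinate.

solid 
facet normal -0.424 -0.553 -0.717
outer loop
vertex 2.375 -4.335 -4.392
vertex 0.818 -3.84 -3.854
vertex 2.41 -3.506 -5.052
endloop
endfacet
facet normal 0.905 -0.288 -0.313
outer loop
vertex 3.182 -2.5 -3.746
vertex 2.375 -4.335 -4.392
vertex 2.41 -3.506 -5.052
endloop
endfacet
facet normal -0.424 -0.553 -0.717
outer loop
vertex 2.41 -3.506 -5.052
vertex 0.818 -3.84 -3.854
vertex 0.853 -3.012 -4.513
endloop
endfacet
facet normal 0.033 0.782 -0.622
outer loop
vertex 0.853 -3.012 -4.513
vertex 3.182 -2.5 -3.746
vertex 2.41 -3.506 -5.052
endloop
endfacet
facet normal -0.034 -0.782 0.622
outer loop
vertex 2.375 -4.335 -4.392
vertex 1.59 -2.834 -2.548
vertex 0.818 -3.84 -3.854
endloop
endfacet
facet normal 0.905 -0.288 -0.313
outer loop
vertex 3.147 -3.328 -3.087
vertex 2.375 -4.335 -4.392
vertex 3.182 -2.5 -3.746
endloop
endfacet
facet normal -0.033 -0.782 0.623
outer loop
vertex 3.147 -3.328 -3.087
vertex 1.59 -2.834 -2.548
vertex 2.375 -4.335 -4.392
endloop
endfacet
facet normal -0.905 0.288 0.313
outer loop
vertex 0.818 -3.84 -3.854
vertex 1.59 -2.834 -2.548
vertex 0.853 -3.012 -4.513
endloop
endfacet
facet normal 0.033 0.782 -0.623
outer loop
vertex 1.625 -2.005 -3.208
vertex 3.182 -2.5 -3.746
vertex 0.853 -3.012 -4.513
endloop
endfacet
facet normal -0.905 0.288 0.313
outer loop
vertex 0.853 -3.012 -4.513
vertex 1.59 -2.834 -2.548
vertex 1.625 -2.005 -3.208
endloop
endfacet
facet normal 0.424 0.553 0.717
outer loop
vertex 1.625 -2.005 -3.208
vertex 3.147 -3.328 -3.087
vertex 3.182 -2.5 -3.746
endloop
endfacet
facet normal 0.424 0.553 0.717
outer loop
vertex 1.59 -2.834 -2.548
vertex 3.147 -3.328 -3.087
vertex 1.625 -2.005 -3.208
endloop
endfacet
facet normal -0.797 -0.550 0.250
outer loop
vertex 2.527 2.927 1.688
vertex 2.053 3.62 1.701
vertex 2.299 2.791 0.661
endloop
endfacet
facet normal 0.564 -0.825 -0.016
outer loop
vertex 3.327 3.5 0.339
vertex 2.527 2.927 1.688
vertex 2.299 2.791 0.661
endloop
endfacet
facet normal -0.797 -0.550 0.250
outer loop
vertex 2.299 2.791 0.661
vertex 2.053 3.62 1.701
vertex 1.825 3.484 0.675
endloop
endfacet
facet normal -0.215 -0.128 -0.968
outer loop
vertex 1.825 3.484 0.675
vertex 3.327 3.5 0.339
vertex 2.299 2.791 0.661
endloop
endfacet
facet normal 0.215 0.129 0.968
outer loop
vertex 2.527 2.927 1.688
vertex 3.081 4.329 1.379
vertex 2.053 3.62 1.701
endloop
endfacet
facet normal 0.564 -0.825 -0.016
outer loop
vertex 3.555 3.636 1.365
vertex 2.527 2.927 1.688
vertex 3.327 3.5 0.339
endloop
endfacet
facet normal 0.216 0.128 0.968
outer loop
vertex 3.555 3.636 1.365
vertex 3.081 4.329 1.379
vertex 2.527 2.927 1.688
endloop
endfacet
facet normal -0.564 0.825 0.016
outer loop
vertex 2.053 3.62 1.701
vertex 3.081 4.329 1.379
vertex 1.825 3.484 0.675
endloop
endfacet
facet normal -0.215 -0.129 -0.968
outer loop
vertex 2.853 4.193 0.352
vertex 3.327 3.5 0.339
vertex 1.825 3.484 0.675
endloop
endfacet
facet normal -0.564 0.825 0.016
outer loop
vertex 1.825 3.484 0.675
vertex 3.081 4.329 1.379
vertex 2.853 4.193 0.352
endloop
endfacet
facet normal 0.797 0.550 -0.250
outer loop
vertex 2.853 4.193 0.352
vertex 3.555 3.636 1.365
vertex 3.327 3.5 0.339
endloop
endfacet
facet normal 0.797 0.550 -0.250
outer loop
vertex 3.081 4.329 1.379
vertex 3.555 3.636 1.365
vertex 2.853 4.193 0.352
endloop
endfacet

endsolid


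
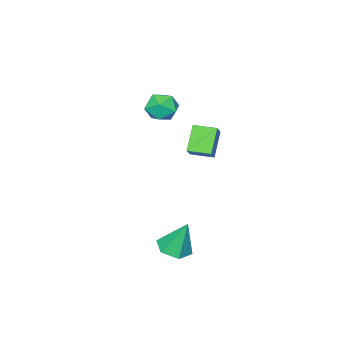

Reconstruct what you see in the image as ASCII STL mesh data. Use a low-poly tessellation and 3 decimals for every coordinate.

solid 
facet normal 0.127 -0.329 -0.936
outer loop
vertex 1.663 2.201 -3.922
vertex 0.919 2.193 -4.02
vertex 1.312 2.811 -4.184
endloop
endfacet
facet normal 0.759 0.571 0.313
outer loop
vertex 1.663 2.201 -3.922
vertex 1.312 2.811 -4.184
vertex 0.721 2.707 -2.56
endloop
endfacet
facet normal 0.127 -0.329 -0.936
outer loop
vertex 1.312 2.811 -4.184
vertex 0.919 2.193 -4.02
vertex 0.569 2.802 -4.282
endloop
endfacet
facet normal -0.020 0.998 0.057
outer loop
vertex 1.312 2.811 -4.184
vertex 0.569 2.802 -4.282
vertex 0.721 2.707 -2.56
endloop
endfacet
facet normal 0.127 -0.330 -0.936
outer loop
vertex 0.569 2.802 -4.282
vertex 0.919 2.193 -4.02
vertex 0.175 2.185 -4.118
endloop
endfacet
facet normal -0.826 0.555 0.103
outer loop
vertex 0.569 2.802 -4.282
vertex 0.175 2.185 -4.118
vertex 0.721 2.707 -2.56
endloop
endfacet
facet normal 0.127 -0.329 -0.936
outer loop
vertex 0.175 2.185 -4.118
vertex 0.919 2.193 -4.02
vertex 0.526 1.576 -3.856
endloop
endfacet
facet normal -0.856 -0.318 0.407
outer loop
vertex 0.175 2.185 -4.118
vertex 0.526 1.576 -3.856
vertex 0.721 2.707 -2.56
endloop
endfacet
facet normal 0.127 -0.330 -0.936
outer loop
vertex 0.526 1.576 -3.856
vertex 0.919 2.193 -4.02
vertex 1.269 1.584 -3.758
endloop
endfacet
facet normal -0.079 -0.745 0.662
outer loop
vertex 0.526 1.576 -3.856
vertex 1.269 1.584 -3.758
vertex 0.721 2.707 -2.56
endloop
endfacet
facet normal 0.127 -0.330 -0.936
outer loop
vertex 1.269 1.584 -3.758
vertex 0.919 2.193 -4.02
vertex 1.663 2.201 -3.922
endloop
endfacet
facet normal 0.728 -0.301 0.616
outer loop
vertex 1.269 1.584 -3.758
vertex 1.663 2.201 -3.922
vertex 0.721 2.707 -2.56
endloop
endfacet
facet normal -0.503 0.863 -0.044
outer loop
vertex -4.32 -0.473 -0.739
vertex -3.533 -0.065 -1.744
vertex -4.935 -0.864 -1.379
endloop
endfacet
facet normal -0.587 -0.305 0.750
outer loop
vertex -4.427 -1.735 -1.336
vertex -4.32 -0.473 -0.739
vertex -4.935 -0.864 -1.379
endloop
endfacet
facet normal -0.503 0.863 -0.043
outer loop
vertex -4.935 -0.864 -1.379
vertex -3.533 -0.065 -1.744
vertex -4.148 -0.455 -2.384
endloop
endfacet
facet normal -0.634 -0.402 -0.660
outer loop
vertex -4.148 -0.455 -2.384
vertex -4.427 -1.735 -1.336
vertex -4.935 -0.864 -1.379
endloop
endfacet
facet normal 0.634 0.403 0.660
outer loop
vertex -4.32 -0.473 -0.739
vertex -3.025 -0.936 -1.701
vertex -3.533 -0.065 -1.744
endloop
endfacet
facet normal -0.587 -0.305 0.750
outer loop
vertex -3.812 -1.345 -0.696
vertex -4.32 -0.473 -0.739
vertex -4.427 -1.735 -1.336
endloop
endfacet
facet normal 0.634 0.402 0.660
outer loop
vertex -3.812 -1.345 -0.696
vertex -3.025 -0.936 -1.701
vertex -4.32 -0.473 -0.739
endloop
endfacet
facet normal 0.587 0.305 -0.750
outer loop
vertex -3.533 -0.065 -1.744
vertex -3.025 -0.936 -1.701
vertex -4.148 -0.455 -2.384
endloop
endfacet
facet normal -0.634 -0.402 -0.660
outer loop
vertex -3.64 -1.327 -2.341
vertex -4.427 -1.735 -1.336
vertex -4.148 -0.455 -2.384
endloop
endfacet
facet normal 0.587 0.305 -0.750
outer loop
vertex -4.148 -0.455 -2.384
vertex -3.025 -0.936 -1.701
vertex -3.64 -1.327 -2.341
endloop
endfacet
facet normal 0.503 -0.863 0.043
outer loop
vertex -3.64 -1.327 -2.341
vertex -3.812 -1.345 -0.696
vertex -4.427 -1.735 -1.336
endloop
endfacet
facet normal 0.504 -0.863 0.043
outer loop
vertex -3.025 -0.936 -1.701
vertex -3.812 -1.345 -0.696
vertex -3.64 -1.327 -2.341
endloop
endfacet
facet normal -0.860 0.126 0.495
outer loop
vertex -3.812 -2.113 0.15
vertex -3.691 -2.802 0.535
vertex -3.414 -2.119 0.843
endloop
endfacet
facet normal -0.566 0.754 0.332
outer loop
vertex -3.812 -2.113 0.15
vertex -3.414 -2.119 0.843
vertex -3.159 -1.662 0.239
endloop
endfacet
facet normal -0.491 0.786 -0.376
outer loop
vertex -3.812 -2.113 0.15
vertex -3.159 -1.662 0.239
vertex -3.278 -2.062 -0.442
endloop
endfacet
facet normal -0.738 0.176 -0.651
outer loop
vertex -3.812 -2.113 0.15
vertex -3.278 -2.062 -0.442
vertex -3.607 -2.767 -0.259
endloop
endfacet
facet normal -0.966 -0.232 -0.112
outer loop
vertex -3.812 -2.113 0.15
vertex -3.607 -2.767 -0.259
vertex -3.691 -2.802 0.535
endloop
endfacet
facet normal 0.085 0.777 0.624
outer loop
vertex -3.159 -1.662 0.239
vertex -3.414 -2.119 0.843
vertex -2.633 -2.073 0.679
endloop
endfacet
facet normal -0.390 -0.242 0.888
outer loop
vertex -3.414 -2.119 0.843
vertex -3.691 -2.802 0.535
vertex -2.962 -2.778 0.862
endloop
endfacet
facet normal -0.562 -0.822 -0.096
outer loop
vertex -3.691 -2.802 0.535
vertex -3.607 -2.767 -0.259
vertex -3.081 -3.178 0.181
endloop
endfacet
facet normal -0.194 -0.161 -0.968
outer loop
vertex -3.607 -2.767 -0.259
vertex -3.278 -2.062 -0.442
vertex -2.826 -2.721 -0.423
endloop
endfacet
facet normal 0.207 0.827 -0.522
outer loop
vertex -3.278 -2.062 -0.442
vertex -3.159 -1.662 0.239
vertex -2.549 -2.038 -0.115
endloop
endfacet
facet normal 0.738 -0.176 0.651
outer loop
vertex -2.428 -2.727 0.27
vertex -2.633 -2.073 0.679
vertex -2.962 -2.778 0.862
endloop
endfacet
facet normal 0.491 -0.786 0.376
outer loop
vertex -2.428 -2.727 0.27
vertex -2.962 -2.778 0.862
vertex -3.081 -3.178 0.181
endloop
endfacet
facet normal 0.566 -0.754 -0.332
outer loop
vertex -2.428 -2.727 0.27
vertex -3.081 -3.178 0.181
vertex -2.826 -2.721 -0.423
endloop
endfacet
facet normal 0.860 -0.126 -0.495
outer loop
vertex -2.428 -2.727 0.27
vertex -2.826 -2.721 -0.423
vertex -2.549 -2.038 -0.115
endloop
endfacet
facet normal 0.966 0.232 0.112
outer loop
vertex -2.428 -2.727 0.27
vertex -2.549 -2.038 -0.115
vertex -2.633 -2.073 0.679
endloop
endfacet
facet normal 0.194 0.161 0.968
outer loop
vertex -2.962 -2.778 0.862
vertex -2.633 -2.073 0.679
vertex -3.414 -2.119 0.843
endloop
endfacet
facet normal -0.207 -0.827 0.522
outer loop
vertex -3.081 -3.178 0.181
vertex -2.962 -2.778 0.862
vertex -3.691 -2.802 0.535
endloop
endfacet
facet normal -0.085 -0.777 -0.624
outer loop
vertex -2.826 -2.721 -0.423
vertex -3.081 -3.178 0.181
vertex -3.607 -2.767 -0.259
endloop
endfacet
facet normal 0.390 0.242 -0.888
outer loop
vertex -2.549 -2.038 -0.115
vertex -2.826 -2.721 -0.423
vertex -3.278 -2.062 -0.442
endloop
endfacet
facet normal 0.562 0.822 0.096
outer loop
vertex -2.633 -2.073 0.679
vertex -2.549 -2.038 -0.115
vertex -3.159 -1.662 0.239
endloop
endfacet

endsolid


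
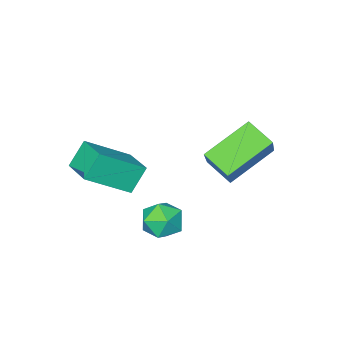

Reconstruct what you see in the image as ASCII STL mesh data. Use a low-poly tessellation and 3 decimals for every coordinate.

solid 
facet normal -0.497 -0.489 -0.717
outer loop
vertex -4.333 3.091 3.736
vertex -4.502 4.098 3.166
vertex -2.622 2.814 2.738
endloop
endfacet
facet normal 0.145 -0.861 0.487
outer loop
vertex -1.598 3.822 4.214
vertex -4.333 3.091 3.736
vertex -2.622 2.814 2.738
endloop
endfacet
facet normal -0.497 -0.489 -0.717
outer loop
vertex -2.622 2.814 2.738
vertex -4.502 4.098 3.166
vertex -2.792 3.822 2.168
endloop
endfacet
facet normal 0.855 -0.138 -0.499
outer loop
vertex -2.792 3.822 2.168
vertex -1.598 3.822 4.214
vertex -2.622 2.814 2.738
endloop
endfacet
facet normal -0.856 0.139 0.499
outer loop
vertex -4.333 3.091 3.736
vertex -3.478 5.106 4.642
vertex -4.502 4.098 3.166
endloop
endfacet
facet normal 0.145 -0.861 0.487
outer loop
vertex -3.308 4.098 5.212
vertex -4.333 3.091 3.736
vertex -1.598 3.822 4.214
endloop
endfacet
facet normal -0.855 0.138 0.500
outer loop
vertex -3.308 4.098 5.212
vertex -3.478 5.106 4.642
vertex -4.333 3.091 3.736
endloop
endfacet
facet normal -0.145 0.861 -0.487
outer loop
vertex -4.502 4.098 3.166
vertex -3.478 5.106 4.642
vertex -2.792 3.822 2.168
endloop
endfacet
facet normal 0.855 -0.139 -0.499
outer loop
vertex -1.767 4.829 3.644
vertex -1.598 3.822 4.214
vertex -2.792 3.822 2.168
endloop
endfacet
facet normal -0.145 0.861 -0.487
outer loop
vertex -2.792 3.822 2.168
vertex -3.478 5.106 4.642
vertex -1.767 4.829 3.644
endloop
endfacet
facet normal 0.497 0.489 0.717
outer loop
vertex -1.767 4.829 3.644
vertex -3.308 4.098 5.212
vertex -1.598 3.822 4.214
endloop
endfacet
facet normal 0.497 0.489 0.717
outer loop
vertex -3.478 5.106 4.642
vertex -3.308 4.098 5.212
vertex -1.767 4.829 3.644
endloop
endfacet
facet normal -0.119 0.437 0.891
outer loop
vertex -1.042 3.353 1.353
vertex -0.448 2.854 1.677
vertex -0.237 3.596 1.341
endloop
endfacet
facet normal -0.264 0.894 0.363
outer loop
vertex -1.042 3.353 1.353
vertex -0.237 3.596 1.341
vertex -0.725 3.725 0.668
endloop
endfacet
facet normal -0.789 0.613 -0.032
outer loop
vertex -1.042 3.353 1.353
vertex -0.725 3.725 0.668
vertex -1.237 3.062 0.588
endloop
endfacet
facet normal -0.968 -0.015 0.252
outer loop
vertex -1.042 3.353 1.353
vertex -1.237 3.062 0.588
vertex -1.066 2.524 1.211
endloop
endfacet
facet normal -0.554 -0.125 0.823
outer loop
vertex -1.042 3.353 1.353
vertex -1.066 2.524 1.211
vertex -0.448 2.854 1.677
endloop
endfacet
facet normal 0.316 0.947 -0.048
outer loop
vertex -0.725 3.725 0.668
vertex -0.237 3.596 1.341
vertex 0.066 3.456 0.569
endloop
endfacet
facet normal 0.552 0.209 0.807
outer loop
vertex -0.237 3.596 1.341
vertex -0.448 2.854 1.677
vertex 0.237 2.918 1.192
endloop
endfacet
facet normal -0.151 -0.701 0.697
outer loop
vertex -0.448 2.854 1.677
vertex -1.066 2.524 1.211
vertex -0.275 2.255 1.112
endloop
endfacet
facet normal -0.821 -0.524 -0.227
outer loop
vertex -1.066 2.524 1.211
vertex -1.237 3.062 0.588
vertex -0.763 2.384 0.439
endloop
endfacet
facet normal -0.533 0.494 -0.687
outer loop
vertex -1.237 3.062 0.588
vertex -0.725 3.725 0.668
vertex -0.552 3.126 0.103
endloop
endfacet
facet normal 0.968 0.015 -0.252
outer loop
vertex 0.042 2.627 0.427
vertex 0.066 3.456 0.569
vertex 0.237 2.918 1.192
endloop
endfacet
facet normal 0.789 -0.613 0.032
outer loop
vertex 0.042 2.627 0.427
vertex 0.237 2.918 1.192
vertex -0.275 2.255 1.112
endloop
endfacet
facet normal 0.264 -0.894 -0.363
outer loop
vertex 0.042 2.627 0.427
vertex -0.275 2.255 1.112
vertex -0.763 2.384 0.439
endloop
endfacet
facet normal 0.119 -0.437 -0.891
outer loop
vertex 0.042 2.627 0.427
vertex -0.763 2.384 0.439
vertex -0.552 3.126 0.103
endloop
endfacet
facet normal 0.554 0.125 -0.823
outer loop
vertex 0.042 2.627 0.427
vertex -0.552 3.126 0.103
vertex 0.066 3.456 0.569
endloop
endfacet
facet normal 0.821 0.524 0.227
outer loop
vertex 0.237 2.918 1.192
vertex 0.066 3.456 0.569
vertex -0.237 3.596 1.341
endloop
endfacet
facet normal 0.533 -0.494 0.687
outer loop
vertex -0.275 2.255 1.112
vertex 0.237 2.918 1.192
vertex -0.448 2.854 1.677
endloop
endfacet
facet normal -0.316 -0.947 0.048
outer loop
vertex -0.763 2.384 0.439
vertex -0.275 2.255 1.112
vertex -1.066 2.524 1.211
endloop
endfacet
facet normal -0.552 -0.209 -0.807
outer loop
vertex -0.552 3.126 0.103
vertex -0.763 2.384 0.439
vertex -1.237 3.062 0.588
endloop
endfacet
facet normal 0.151 0.701 -0.697
outer loop
vertex 0.066 3.456 0.569
vertex -0.552 3.126 0.103
vertex -0.725 3.725 0.668
endloop
endfacet
facet normal -0.588 -0.013 0.809
outer loop
vertex 0.083 -0.472 3.245
vertex 0.471 0.903 3.549
vertex -1.399 0.183 2.178
endloop
endfacet
facet normal -0.267 -0.941 -0.208
outer loop
vertex -0.711 0.197 1.231
vertex 0.083 -0.472 3.245
vertex -1.399 0.183 2.178
endloop
endfacet
facet normal -0.588 -0.012 0.809
outer loop
vertex -1.399 0.183 2.178
vertex 0.471 0.903 3.549
vertex -1.011 1.557 2.481
endloop
endfacet
facet normal -0.764 0.337 -0.550
outer loop
vertex -1.011 1.557 2.481
vertex -0.711 0.197 1.231
vertex -1.399 0.183 2.178
endloop
endfacet
facet normal 0.764 -0.337 0.550
outer loop
vertex 0.083 -0.472 3.245
vertex 1.159 0.917 2.602
vertex 0.471 0.903 3.549
endloop
endfacet
facet normal -0.266 -0.941 -0.208
outer loop
vertex 0.771 -0.457 2.299
vertex 0.083 -0.472 3.245
vertex -0.711 0.197 1.231
endloop
endfacet
facet normal 0.764 -0.337 0.550
outer loop
vertex 0.771 -0.457 2.299
vertex 1.159 0.917 2.602
vertex 0.083 -0.472 3.245
endloop
endfacet
facet normal 0.266 0.941 0.207
outer loop
vertex 0.471 0.903 3.549
vertex 1.159 0.917 2.602
vertex -1.011 1.557 2.481
endloop
endfacet
facet normal -0.764 0.337 -0.550
outer loop
vertex -0.323 1.572 1.535
vertex -0.711 0.197 1.231
vertex -1.011 1.557 2.481
endloop
endfacet
facet normal 0.266 0.941 0.208
outer loop
vertex -1.011 1.557 2.481
vertex 1.159 0.917 2.602
vertex -0.323 1.572 1.535
endloop
endfacet
facet normal 0.588 0.013 -0.809
outer loop
vertex -0.323 1.572 1.535
vertex 0.771 -0.457 2.299
vertex -0.711 0.197 1.231
endloop
endfacet
facet normal 0.588 0.012 -0.809
outer loop
vertex 1.159 0.917 2.602
vertex 0.771 -0.457 2.299
vertex -0.323 1.572 1.535
endloop
endfacet

endsolid


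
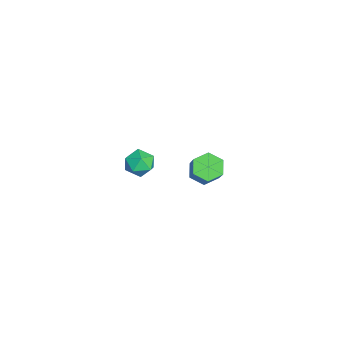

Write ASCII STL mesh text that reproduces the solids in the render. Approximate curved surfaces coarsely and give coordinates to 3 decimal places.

solid 
facet normal 0.178 0.984 -0.017
outer loop
vertex 2.705 -2.92 3.076
vertex 2.681 -2.903 3.79
vertex 3.302 -3.021 3.456
endloop
endfacet
facet normal 0.479 0.661 -0.577
outer loop
vertex 2.705 -2.92 3.076
vertex 3.302 -3.021 3.456
vertex 3.171 -3.427 2.882
endloop
endfacet
facet normal -0.035 0.329 -0.944
outer loop
vertex 2.705 -2.92 3.076
vertex 3.171 -3.427 2.882
vertex 2.468 -3.56 2.862
endloop
endfacet
facet normal -0.655 0.446 -0.610
outer loop
vertex 2.705 -2.92 3.076
vertex 2.468 -3.56 2.862
vertex 2.166 -3.236 3.423
endloop
endfacet
facet normal -0.523 0.851 -0.038
outer loop
vertex 2.705 -2.92 3.076
vertex 2.166 -3.236 3.423
vertex 2.681 -2.903 3.79
endloop
endfacet
facet normal 0.930 0.165 -0.329
outer loop
vertex 3.171 -3.427 2.882
vertex 3.302 -3.021 3.456
vertex 3.434 -3.724 3.477
endloop
endfacet
facet normal 0.441 0.688 0.577
outer loop
vertex 3.302 -3.021 3.456
vertex 2.681 -2.903 3.79
vertex 3.132 -3.4 4.038
endloop
endfacet
facet normal -0.693 0.474 0.543
outer loop
vertex 2.681 -2.903 3.79
vertex 2.166 -3.236 3.423
vertex 2.429 -3.533 4.018
endloop
endfacet
facet normal -0.906 -0.182 -0.383
outer loop
vertex 2.166 -3.236 3.423
vertex 2.468 -3.56 2.862
vertex 2.298 -3.939 3.444
endloop
endfacet
facet normal 0.097 -0.373 -0.923
outer loop
vertex 2.468 -3.56 2.862
vertex 3.171 -3.427 2.882
vertex 2.919 -4.057 3.11
endloop
endfacet
facet normal 0.655 -0.446 0.610
outer loop
vertex 2.895 -4.04 3.824
vertex 3.434 -3.724 3.477
vertex 3.132 -3.4 4.038
endloop
endfacet
facet normal 0.035 -0.329 0.944
outer loop
vertex 2.895 -4.04 3.824
vertex 3.132 -3.4 4.038
vertex 2.429 -3.533 4.018
endloop
endfacet
facet normal -0.479 -0.661 0.577
outer loop
vertex 2.895 -4.04 3.824
vertex 2.429 -3.533 4.018
vertex 2.298 -3.939 3.444
endloop
endfacet
facet normal -0.178 -0.984 0.017
outer loop
vertex 2.895 -4.04 3.824
vertex 2.298 -3.939 3.444
vertex 2.919 -4.057 3.11
endloop
endfacet
facet normal 0.523 -0.851 0.038
outer loop
vertex 2.895 -4.04 3.824
vertex 2.919 -4.057 3.11
vertex 3.434 -3.724 3.477
endloop
endfacet
facet normal 0.906 0.182 0.383
outer loop
vertex 3.132 -3.4 4.038
vertex 3.434 -3.724 3.477
vertex 3.302 -3.021 3.456
endloop
endfacet
facet normal -0.097 0.373 0.923
outer loop
vertex 2.429 -3.533 4.018
vertex 3.132 -3.4 4.038
vertex 2.681 -2.903 3.79
endloop
endfacet
facet normal -0.930 -0.165 0.329
outer loop
vertex 2.298 -3.939 3.444
vertex 2.429 -3.533 4.018
vertex 2.166 -3.236 3.423
endloop
endfacet
facet normal -0.441 -0.688 -0.577
outer loop
vertex 2.919 -4.057 3.11
vertex 2.298 -3.939 3.444
vertex 2.468 -3.56 2.862
endloop
endfacet
facet normal 0.693 -0.474 -0.543
outer loop
vertex 3.434 -3.724 3.477
vertex 2.919 -4.057 3.11
vertex 3.171 -3.427 2.882
endloop
endfacet
facet normal -0.673 -0.071 -0.736
outer loop
vertex -2.528 -0.776 -2.873
vertex -3.082 -0.762 -2.368
vertex -2.827 -0.121 -2.663
endloop
endfacet
facet normal 0.624 0.482 -0.615
outer loop
vertex -2.528 -0.776 -2.873
vertex -2.827 -0.121 -2.663
vertex -1.163 -0.632 -1.377
endloop
endfacet
facet normal 0.624 0.483 -0.615
outer loop
vertex -1.163 -0.632 -1.377
vertex -2.827 -0.121 -2.663
vertex -1.463 0.023 -1.167
endloop
endfacet
facet normal 0.672 0.072 0.737
outer loop
vertex -1.163 -0.632 -1.377
vertex -1.463 0.023 -1.167
vertex -1.718 -0.618 -0.872
endloop
endfacet
facet normal -0.672 -0.072 -0.737
outer loop
vertex -2.827 -0.121 -2.663
vertex -3.082 -0.762 -2.368
vertex -3.382 -0.107 -2.158
endloop
endfacet
facet normal -0.034 0.997 -0.065
outer loop
vertex -2.827 -0.121 -2.663
vertex -3.382 -0.107 -2.158
vertex -1.463 0.023 -1.167
endloop
endfacet
facet normal -0.034 0.997 -0.065
outer loop
vertex -1.463 0.023 -1.167
vertex -3.382 -0.107 -2.158
vertex -2.017 0.037 -0.662
endloop
endfacet
facet normal 0.673 0.071 0.736
outer loop
vertex -1.463 0.023 -1.167
vertex -2.017 0.037 -0.662
vertex -1.718 -0.618 -0.872
endloop
endfacet
facet normal -0.672 -0.072 -0.737
outer loop
vertex -3.382 -0.107 -2.158
vertex -3.082 -0.762 -2.368
vertex -3.637 -0.748 -1.863
endloop
endfacet
facet normal -0.657 0.515 0.550
outer loop
vertex -3.382 -0.107 -2.158
vertex -3.637 -0.748 -1.863
vertex -2.017 0.037 -0.662
endloop
endfacet
facet normal -0.657 0.515 0.550
outer loop
vertex -2.017 0.037 -0.662
vertex -3.637 -0.748 -1.863
vertex -2.272 -0.604 -0.367
endloop
endfacet
facet normal 0.673 0.071 0.736
outer loop
vertex -2.017 0.037 -0.662
vertex -2.272 -0.604 -0.367
vertex -1.718 -0.618 -0.872
endloop
endfacet
facet normal -0.672 -0.072 -0.737
outer loop
vertex -3.637 -0.748 -1.863
vertex -3.082 -0.762 -2.368
vertex -3.337 -1.403 -2.073
endloop
endfacet
facet normal -0.623 -0.483 0.615
outer loop
vertex -3.637 -0.748 -1.863
vertex -3.337 -1.403 -2.073
vertex -2.272 -0.604 -0.367
endloop
endfacet
facet normal -0.624 -0.482 0.615
outer loop
vertex -2.272 -0.604 -0.367
vertex -3.337 -1.403 -2.073
vertex -1.973 -1.259 -0.577
endloop
endfacet
facet normal 0.673 0.071 0.736
outer loop
vertex -2.272 -0.604 -0.367
vertex -1.973 -1.259 -0.577
vertex -1.718 -0.618 -0.872
endloop
endfacet
facet normal -0.673 -0.071 -0.736
outer loop
vertex -3.337 -1.403 -2.073
vertex -3.082 -0.762 -2.368
vertex -2.783 -1.417 -2.578
endloop
endfacet
facet normal 0.034 -0.997 0.065
outer loop
vertex -3.337 -1.403 -2.073
vertex -2.783 -1.417 -2.578
vertex -1.973 -1.259 -0.577
endloop
endfacet
facet normal 0.034 -0.997 0.065
outer loop
vertex -1.973 -1.259 -0.577
vertex -2.783 -1.417 -2.578
vertex -1.418 -1.273 -1.082
endloop
endfacet
facet normal 0.672 0.072 0.737
outer loop
vertex -1.973 -1.259 -0.577
vertex -1.418 -1.273 -1.082
vertex -1.718 -0.618 -0.872
endloop
endfacet
facet normal -0.673 -0.071 -0.736
outer loop
vertex -2.783 -1.417 -2.578
vertex -3.082 -0.762 -2.368
vertex -2.528 -0.776 -2.873
endloop
endfacet
facet normal 0.657 -0.515 -0.550
outer loop
vertex -2.783 -1.417 -2.578
vertex -2.528 -0.776 -2.873
vertex -1.418 -1.273 -1.082
endloop
endfacet
facet normal 0.657 -0.515 -0.550
outer loop
vertex -1.418 -1.273 -1.082
vertex -2.528 -0.776 -2.873
vertex -1.163 -0.632 -1.377
endloop
endfacet
facet normal 0.672 0.072 0.737
outer loop
vertex -1.418 -1.273 -1.082
vertex -1.163 -0.632 -1.377
vertex -1.718 -0.618 -0.872
endloop
endfacet

endsolid


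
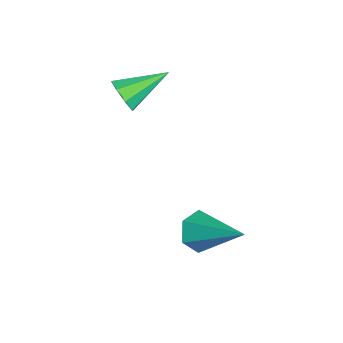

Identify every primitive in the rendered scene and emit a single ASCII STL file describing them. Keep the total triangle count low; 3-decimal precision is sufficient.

solid 
facet normal 0.277 -0.870 -0.407
outer loop
vertex -0.745 -3.253 3.686
vertex -1.039 -3.077 3.11
vertex -0.426 -3.004 3.371
endloop
endfacet
facet normal 0.590 0.224 0.775
outer loop
vertex -0.745 -3.253 3.686
vertex -0.426 -3.004 3.371
vertex -1.501 -1.623 3.79
endloop
endfacet
facet normal 0.277 -0.871 -0.407
outer loop
vertex -0.426 -3.004 3.371
vertex -1.039 -3.077 3.11
vertex -0.466 -2.798 2.903
endloop
endfacet
facet normal 0.802 0.569 0.182
outer loop
vertex -0.426 -3.004 3.371
vertex -0.466 -2.798 2.903
vertex -1.501 -1.623 3.79
endloop
endfacet
facet normal 0.277 -0.871 -0.406
outer loop
vertex -0.466 -2.798 2.903
vertex -1.039 -3.077 3.11
vertex -0.842 -2.756 2.556
endloop
endfacet
facet normal 0.487 0.757 -0.436
outer loop
vertex -0.466 -2.798 2.903
vertex -0.842 -2.756 2.556
vertex -1.501 -1.623 3.79
endloop
endfacet
facet normal 0.275 -0.871 -0.407
outer loop
vertex -0.842 -2.756 2.556
vertex -1.039 -3.077 3.11
vertex -1.333 -2.901 2.535
endloop
endfacet
facet normal -0.170 0.679 -0.714
outer loop
vertex -0.842 -2.756 2.556
vertex -1.333 -2.901 2.535
vertex -1.501 -1.623 3.79
endloop
endfacet
facet normal 0.277 -0.870 -0.408
outer loop
vertex -1.333 -2.901 2.535
vertex -1.039 -3.077 3.11
vertex -1.652 -3.15 2.85
endloop
endfacet
facet normal -0.783 0.380 -0.492
outer loop
vertex -1.333 -2.901 2.535
vertex -1.652 -3.15 2.85
vertex -1.501 -1.623 3.79
endloop
endfacet
facet normal 0.276 -0.871 -0.407
outer loop
vertex -1.652 -3.15 2.85
vertex -1.039 -3.077 3.11
vertex -1.612 -3.356 3.318
endloop
endfacet
facet normal -0.994 0.036 0.101
outer loop
vertex -1.652 -3.15 2.85
vertex -1.612 -3.356 3.318
vertex -1.501 -1.623 3.79
endloop
endfacet
facet normal 0.277 -0.871 -0.406
outer loop
vertex -1.612 -3.356 3.318
vertex -1.039 -3.077 3.11
vertex -1.236 -3.398 3.664
endloop
endfacet
facet normal -0.678 -0.152 0.719
outer loop
vertex -1.612 -3.356 3.318
vertex -1.236 -3.398 3.664
vertex -1.501 -1.623 3.79
endloop
endfacet
facet normal 0.275 -0.871 -0.407
outer loop
vertex -1.236 -3.398 3.664
vertex -1.039 -3.077 3.11
vertex -0.745 -3.253 3.686
endloop
endfacet
facet normal -0.023 -0.074 0.997
outer loop
vertex -1.236 -3.398 3.664
vertex -0.745 -3.253 3.686
vertex -1.501 -1.623 3.79
endloop
endfacet
facet normal -0.590 -0.632 -0.502
outer loop
vertex 2.71 -0.967 -1.129
vertex 2.203 -0.93 -0.579
vertex 2.171 -0.446 -1.151
endloop
endfacet
facet normal 0.532 0.522 -0.667
outer loop
vertex 2.71 -0.967 -1.129
vertex 2.171 -0.446 -1.151
vertex 3.377 0.33 0.419
endloop
endfacet
facet normal -0.590 -0.632 -0.502
outer loop
vertex 2.171 -0.446 -1.151
vertex 2.203 -0.93 -0.579
vertex 1.663 -0.409 -0.6
endloop
endfacet
facet normal -0.235 0.931 -0.279
outer loop
vertex 2.171 -0.446 -1.151
vertex 1.663 -0.409 -0.6
vertex 3.377 0.33 0.419
endloop
endfacet
facet normal -0.590 -0.632 -0.502
outer loop
vertex 1.663 -0.409 -0.6
vertex 2.203 -0.93 -0.579
vertex 1.695 -0.893 -0.028
endloop
endfacet
facet normal -0.583 0.604 0.543
outer loop
vertex 1.663 -0.409 -0.6
vertex 1.695 -0.893 -0.028
vertex 3.377 0.33 0.419
endloop
endfacet
facet normal -0.590 -0.633 -0.501
outer loop
vertex 1.695 -0.893 -0.028
vertex 2.203 -0.93 -0.579
vertex 2.235 -1.413 -0.006
endloop
endfacet
facet normal -0.165 -0.130 0.978
outer loop
vertex 1.695 -0.893 -0.028
vertex 2.235 -1.413 -0.006
vertex 3.377 0.33 0.419
endloop
endfacet
facet normal -0.590 -0.633 -0.501
outer loop
vertex 2.235 -1.413 -0.006
vertex 2.203 -0.93 -0.579
vertex 2.742 -1.45 -0.557
endloop
endfacet
facet normal 0.602 -0.538 0.590
outer loop
vertex 2.235 -1.413 -0.006
vertex 2.742 -1.45 -0.557
vertex 3.377 0.33 0.419
endloop
endfacet
facet normal -0.590 -0.633 -0.501
outer loop
vertex 2.742 -1.45 -0.557
vertex 2.203 -0.93 -0.579
vertex 2.71 -0.967 -1.129
endloop
endfacet
facet normal 0.949 -0.212 -0.232
outer loop
vertex 2.742 -1.45 -0.557
vertex 2.71 -0.967 -1.129
vertex 3.377 0.33 0.419
endloop
endfacet

endsolid
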